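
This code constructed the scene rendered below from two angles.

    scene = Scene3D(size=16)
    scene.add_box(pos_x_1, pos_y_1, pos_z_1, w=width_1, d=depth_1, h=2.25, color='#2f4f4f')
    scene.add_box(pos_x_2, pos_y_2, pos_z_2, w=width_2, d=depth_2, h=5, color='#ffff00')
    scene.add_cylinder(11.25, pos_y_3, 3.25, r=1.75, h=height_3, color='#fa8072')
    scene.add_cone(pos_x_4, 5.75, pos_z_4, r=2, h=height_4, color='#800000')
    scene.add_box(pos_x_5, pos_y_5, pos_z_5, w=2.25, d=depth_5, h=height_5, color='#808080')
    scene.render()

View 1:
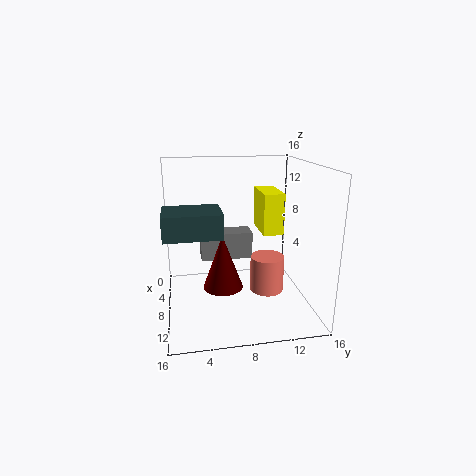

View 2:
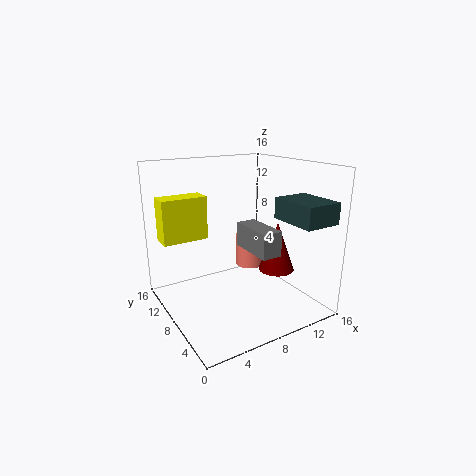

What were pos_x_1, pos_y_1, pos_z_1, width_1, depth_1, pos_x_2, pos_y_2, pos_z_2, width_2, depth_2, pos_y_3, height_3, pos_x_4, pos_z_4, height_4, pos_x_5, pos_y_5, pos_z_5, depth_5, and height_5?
pos_x_1 = 11
pos_y_1 = 0.25
pos_z_1 = 10.5
width_1 = 4
depth_1 = 5.25
pos_x_2 = 0.75
pos_y_2 = 11.5
pos_z_2 = 7.25
width_2 = 5.25
depth_2 = 2.5
pos_y_3 = 10.5
height_3 = 3.75
pos_x_4 = 11.75
pos_z_4 = 4.25
height_4 = 5.5
pos_x_5 = 8.5
pos_y_5 = 3.75
pos_z_5 = 6.75
depth_5 = 5.25
height_5 = 2.75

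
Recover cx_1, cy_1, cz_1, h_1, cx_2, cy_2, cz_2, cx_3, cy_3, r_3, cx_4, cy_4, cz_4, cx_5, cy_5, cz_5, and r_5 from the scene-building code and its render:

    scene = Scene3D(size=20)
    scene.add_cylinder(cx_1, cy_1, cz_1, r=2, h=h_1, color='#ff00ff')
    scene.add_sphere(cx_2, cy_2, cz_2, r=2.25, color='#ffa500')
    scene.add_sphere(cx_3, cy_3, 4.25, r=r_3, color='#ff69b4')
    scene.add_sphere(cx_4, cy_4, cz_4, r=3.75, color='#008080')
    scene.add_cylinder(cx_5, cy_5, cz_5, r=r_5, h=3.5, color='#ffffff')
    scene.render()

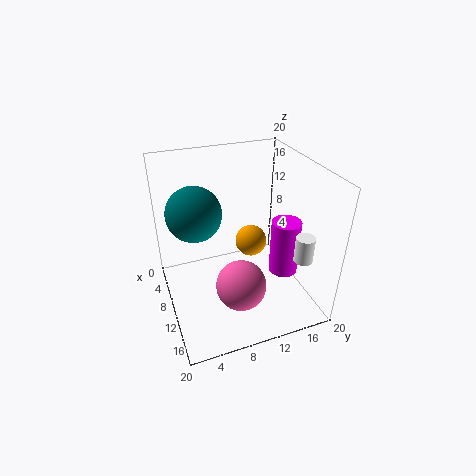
cx_1 = 13; cy_1 = 15.75; cz_1 = 5.25; h_1 = 7.75; cx_2 = 8.75; cy_2 = 12.5; cz_2 = 8.25; cx_3 = 13.25; cy_3 = 9.25; r_3 = 3.5; cx_4 = 8; cy_4 = 4.5; cz_4 = 13.75; cx_5 = 16.25; cy_5 = 16.75; cz_5 = 8.75; r_5 = 1.25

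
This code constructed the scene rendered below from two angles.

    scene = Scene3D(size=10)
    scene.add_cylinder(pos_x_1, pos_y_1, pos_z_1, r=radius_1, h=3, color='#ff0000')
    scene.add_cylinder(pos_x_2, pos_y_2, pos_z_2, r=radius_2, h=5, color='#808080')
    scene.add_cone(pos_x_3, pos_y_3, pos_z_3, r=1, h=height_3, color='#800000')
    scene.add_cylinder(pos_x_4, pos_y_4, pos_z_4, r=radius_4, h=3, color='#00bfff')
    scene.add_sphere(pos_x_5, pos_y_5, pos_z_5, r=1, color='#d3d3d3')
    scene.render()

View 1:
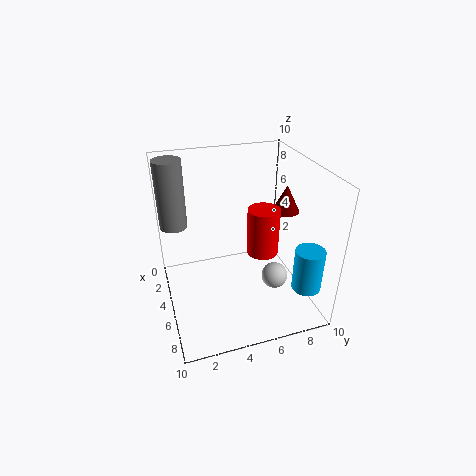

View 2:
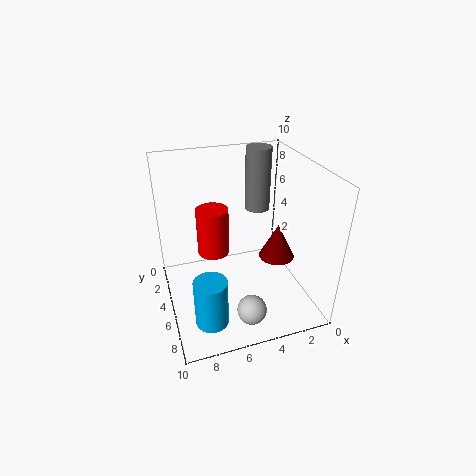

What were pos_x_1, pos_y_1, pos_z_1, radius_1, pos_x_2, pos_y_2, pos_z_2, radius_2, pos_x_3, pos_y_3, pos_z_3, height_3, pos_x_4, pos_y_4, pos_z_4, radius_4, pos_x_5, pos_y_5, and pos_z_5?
pos_x_1 = 7
pos_y_1 = 6
pos_z_1 = 5
radius_1 = 1
pos_x_2 = 2
pos_y_2 = 1
pos_z_2 = 5
radius_2 = 1
pos_x_3 = 4
pos_y_3 = 9
pos_z_3 = 6
height_3 = 2
pos_x_4 = 8
pos_y_4 = 9
pos_z_4 = 2
radius_4 = 1
pos_x_5 = 5
pos_y_5 = 8
pos_z_5 = 1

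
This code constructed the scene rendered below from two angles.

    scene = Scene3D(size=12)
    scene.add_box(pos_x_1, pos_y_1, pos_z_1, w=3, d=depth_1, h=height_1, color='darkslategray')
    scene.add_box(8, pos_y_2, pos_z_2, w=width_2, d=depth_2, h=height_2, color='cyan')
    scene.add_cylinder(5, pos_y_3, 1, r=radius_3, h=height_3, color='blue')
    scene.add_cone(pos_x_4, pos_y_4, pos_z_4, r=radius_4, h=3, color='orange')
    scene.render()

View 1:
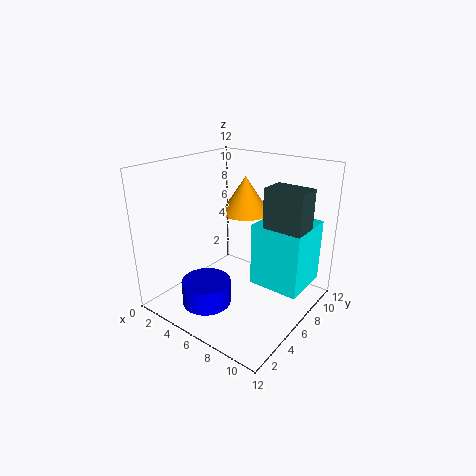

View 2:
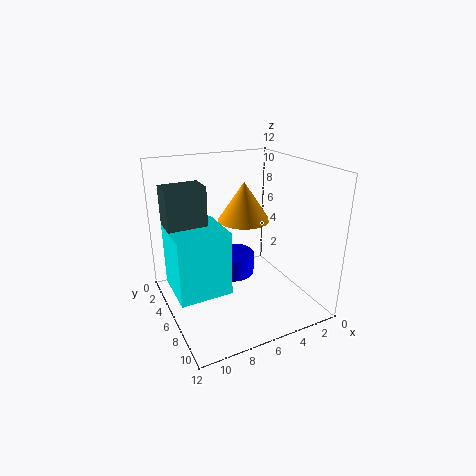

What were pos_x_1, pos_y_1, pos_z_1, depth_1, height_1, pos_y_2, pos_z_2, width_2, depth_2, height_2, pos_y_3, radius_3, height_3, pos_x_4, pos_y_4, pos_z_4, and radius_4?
pos_x_1 = 9, pos_y_1 = 5, pos_z_1 = 8, depth_1 = 2, height_1 = 3, pos_y_2 = 5, pos_z_2 = 3, width_2 = 4, depth_2 = 4, height_2 = 5, pos_y_3 = 3, radius_3 = 2, height_3 = 2, pos_x_4 = 6, pos_y_4 = 7, pos_z_4 = 8, radius_4 = 2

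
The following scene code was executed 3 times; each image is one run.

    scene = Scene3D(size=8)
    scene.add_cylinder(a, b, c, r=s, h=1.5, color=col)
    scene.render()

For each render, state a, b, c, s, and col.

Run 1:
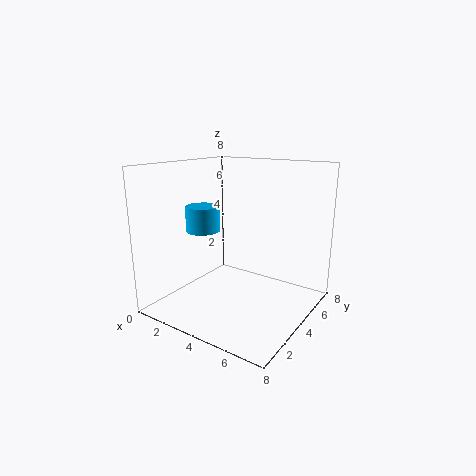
a = 1.5
b = 4
c = 4
s = 1
col = 'deepskyblue'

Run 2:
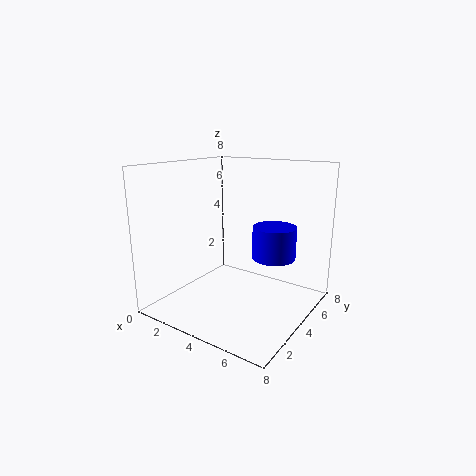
a = 7
b = 2.5
c = 4
s = 1
col = 'blue'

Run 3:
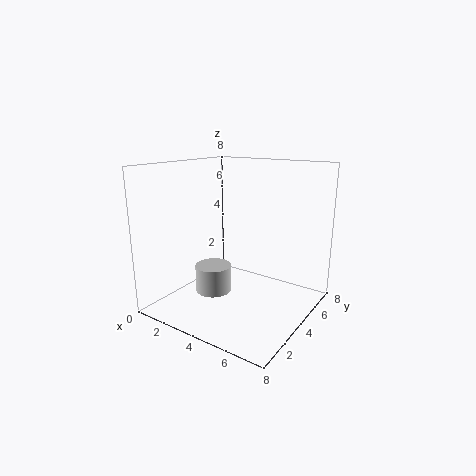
a = 3
b = 3
c = 1
s = 1
col = 'lightgray'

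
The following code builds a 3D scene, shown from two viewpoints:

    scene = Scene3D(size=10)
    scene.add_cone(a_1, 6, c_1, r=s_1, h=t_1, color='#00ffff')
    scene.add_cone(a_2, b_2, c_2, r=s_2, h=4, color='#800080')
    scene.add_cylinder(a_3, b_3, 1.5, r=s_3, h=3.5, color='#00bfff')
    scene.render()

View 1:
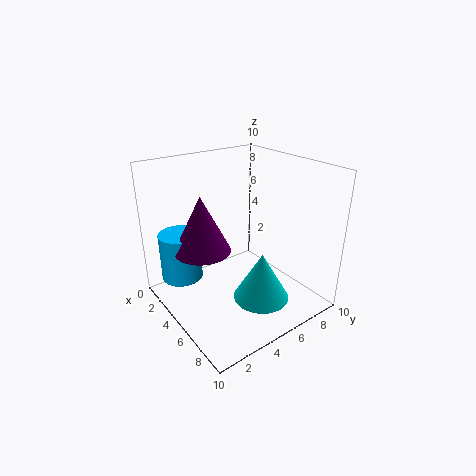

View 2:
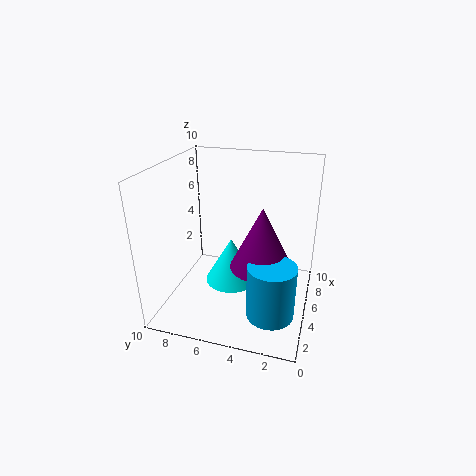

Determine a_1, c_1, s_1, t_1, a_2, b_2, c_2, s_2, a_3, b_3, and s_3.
a_1 = 6.5, c_1 = 0.5, s_1 = 2, t_1 = 3.5, a_2 = 3.5, b_2 = 3, c_2 = 4, s_2 = 2, a_3 = 2, b_3 = 2, s_3 = 1.5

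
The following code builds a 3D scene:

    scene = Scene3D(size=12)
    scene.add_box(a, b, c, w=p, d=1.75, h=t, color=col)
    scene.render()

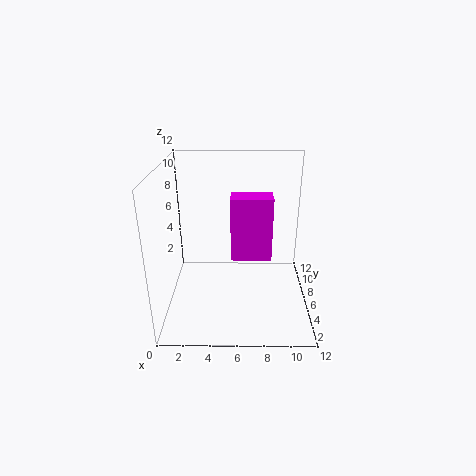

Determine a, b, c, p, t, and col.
a = 5.5; b = 2.75; c = 5.75; p = 3; t = 4.75; col = 'magenta'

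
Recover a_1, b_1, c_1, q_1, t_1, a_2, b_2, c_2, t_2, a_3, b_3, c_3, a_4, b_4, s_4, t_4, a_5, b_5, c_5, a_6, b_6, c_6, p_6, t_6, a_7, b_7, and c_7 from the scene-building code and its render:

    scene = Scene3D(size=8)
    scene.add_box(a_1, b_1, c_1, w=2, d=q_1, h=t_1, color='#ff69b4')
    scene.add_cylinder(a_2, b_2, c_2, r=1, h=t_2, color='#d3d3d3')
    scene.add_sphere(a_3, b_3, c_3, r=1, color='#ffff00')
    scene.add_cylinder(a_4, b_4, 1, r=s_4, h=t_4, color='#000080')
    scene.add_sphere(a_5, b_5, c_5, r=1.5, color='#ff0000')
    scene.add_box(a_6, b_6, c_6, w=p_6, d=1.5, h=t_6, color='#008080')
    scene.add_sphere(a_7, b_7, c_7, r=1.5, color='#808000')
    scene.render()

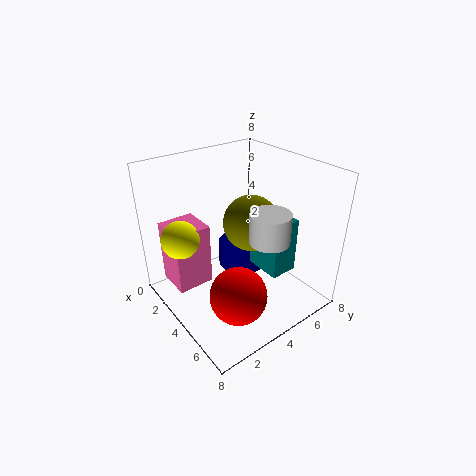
a_1 = 1.5
b_1 = 0.5
c_1 = 1.5
q_1 = 2
t_1 = 3.5
a_2 = 6.5
b_2 = 4
c_2 = 5
t_2 = 1.5
a_3 = 3
b_3 = 1
c_3 = 4.5
a_4 = 2.5
b_4 = 5.5
s_4 = 1.5
t_4 = 1.5
a_5 = 6
b_5 = 2.5
c_5 = 2
a_6 = 4.5
b_6 = 4.5
c_6 = 2.5
p_6 = 2
t_6 = 3
a_7 = 4.5
b_7 = 4.5
c_7 = 5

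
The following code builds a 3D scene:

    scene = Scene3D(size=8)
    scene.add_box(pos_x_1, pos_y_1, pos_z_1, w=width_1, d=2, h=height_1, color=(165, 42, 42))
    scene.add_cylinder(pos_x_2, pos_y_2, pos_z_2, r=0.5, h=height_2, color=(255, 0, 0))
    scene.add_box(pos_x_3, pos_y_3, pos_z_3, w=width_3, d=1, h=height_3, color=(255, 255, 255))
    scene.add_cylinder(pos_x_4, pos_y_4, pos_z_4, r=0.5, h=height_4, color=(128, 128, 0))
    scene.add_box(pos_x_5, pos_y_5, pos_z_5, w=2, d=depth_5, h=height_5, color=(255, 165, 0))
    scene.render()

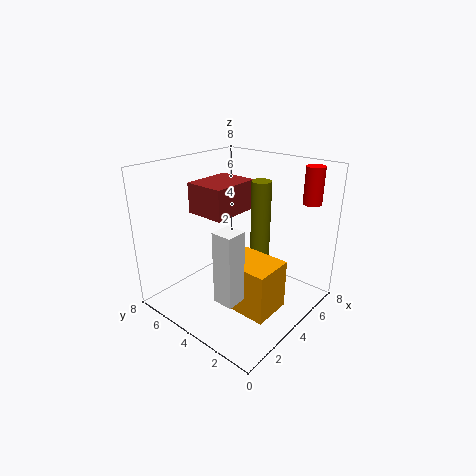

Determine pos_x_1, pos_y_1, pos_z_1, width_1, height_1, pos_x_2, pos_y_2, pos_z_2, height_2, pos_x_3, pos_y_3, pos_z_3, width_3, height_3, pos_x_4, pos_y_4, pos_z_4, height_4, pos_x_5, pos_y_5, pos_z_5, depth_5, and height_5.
pos_x_1 = 1.5, pos_y_1 = 3, pos_z_1 = 6, width_1 = 2.5, height_1 = 1.5, pos_x_2 = 6.5, pos_y_2 = 1, pos_z_2 = 6, height_2 = 2, pos_x_3 = 0.5, pos_y_3 = 1.5, pos_z_3 = 2.5, width_3 = 1, height_3 = 3.5, pos_x_4 = 4, pos_y_4 = 2.5, pos_z_4 = 3.5, height_4 = 4, pos_x_5 = 1.5, pos_y_5 = 0.5, pos_z_5 = 1.5, depth_5 = 2.5, height_5 = 2.5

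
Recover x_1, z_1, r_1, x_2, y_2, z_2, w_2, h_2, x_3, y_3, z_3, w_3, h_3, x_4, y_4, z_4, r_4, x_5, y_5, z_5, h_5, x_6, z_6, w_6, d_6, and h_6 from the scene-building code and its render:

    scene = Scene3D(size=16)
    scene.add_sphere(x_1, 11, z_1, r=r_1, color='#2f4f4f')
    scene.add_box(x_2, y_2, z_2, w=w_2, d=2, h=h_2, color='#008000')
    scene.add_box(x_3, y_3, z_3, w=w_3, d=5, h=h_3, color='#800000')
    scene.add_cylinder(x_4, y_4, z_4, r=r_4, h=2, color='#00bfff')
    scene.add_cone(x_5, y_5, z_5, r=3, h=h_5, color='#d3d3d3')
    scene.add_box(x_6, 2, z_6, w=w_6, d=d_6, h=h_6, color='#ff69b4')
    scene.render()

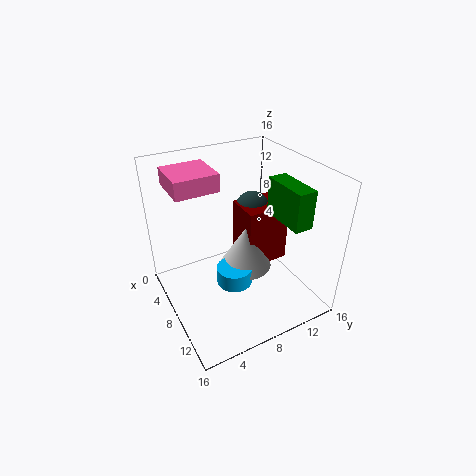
x_1 = 6
z_1 = 10
r_1 = 2
x_2 = 9
y_2 = 11
z_2 = 11
w_2 = 5
h_2 = 4
x_3 = 5
y_3 = 9
z_3 = 4
w_3 = 4
h_3 = 7
x_4 = 9
y_4 = 7
z_4 = 3
r_4 = 2
x_5 = 8
y_5 = 9
z_5 = 4
h_5 = 5
x_6 = 1
z_6 = 13
w_6 = 5
d_6 = 5
h_6 = 2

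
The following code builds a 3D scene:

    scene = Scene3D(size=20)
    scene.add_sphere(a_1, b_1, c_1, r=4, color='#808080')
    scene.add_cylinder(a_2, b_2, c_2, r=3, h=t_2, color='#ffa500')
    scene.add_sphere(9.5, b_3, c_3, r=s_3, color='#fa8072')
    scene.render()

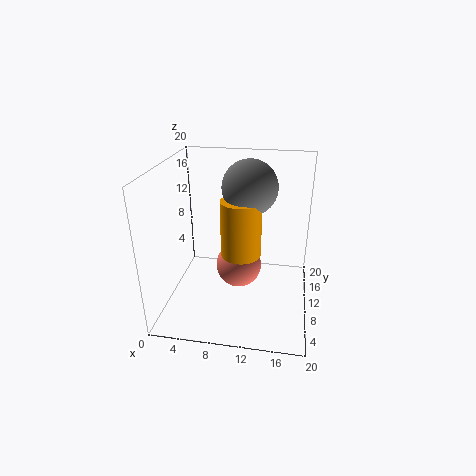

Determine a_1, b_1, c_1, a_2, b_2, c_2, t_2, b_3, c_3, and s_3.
a_1 = 11, b_1 = 14, c_1 = 16, a_2 = 10, b_2 = 12.5, c_2 = 6, t_2 = 8.5, b_3 = 13.5, c_3 = 3.5, s_3 = 3.5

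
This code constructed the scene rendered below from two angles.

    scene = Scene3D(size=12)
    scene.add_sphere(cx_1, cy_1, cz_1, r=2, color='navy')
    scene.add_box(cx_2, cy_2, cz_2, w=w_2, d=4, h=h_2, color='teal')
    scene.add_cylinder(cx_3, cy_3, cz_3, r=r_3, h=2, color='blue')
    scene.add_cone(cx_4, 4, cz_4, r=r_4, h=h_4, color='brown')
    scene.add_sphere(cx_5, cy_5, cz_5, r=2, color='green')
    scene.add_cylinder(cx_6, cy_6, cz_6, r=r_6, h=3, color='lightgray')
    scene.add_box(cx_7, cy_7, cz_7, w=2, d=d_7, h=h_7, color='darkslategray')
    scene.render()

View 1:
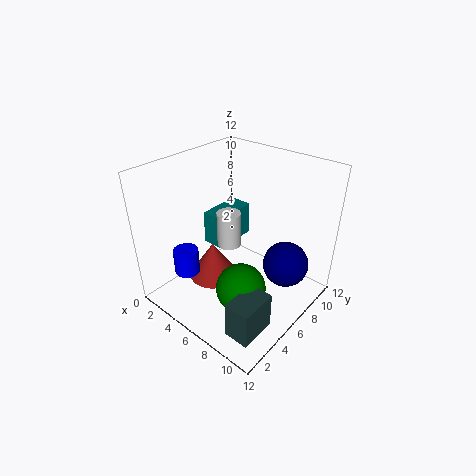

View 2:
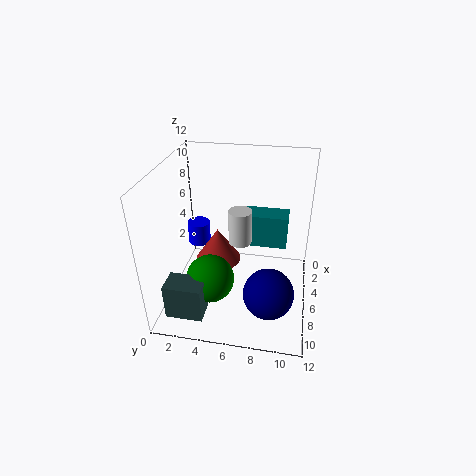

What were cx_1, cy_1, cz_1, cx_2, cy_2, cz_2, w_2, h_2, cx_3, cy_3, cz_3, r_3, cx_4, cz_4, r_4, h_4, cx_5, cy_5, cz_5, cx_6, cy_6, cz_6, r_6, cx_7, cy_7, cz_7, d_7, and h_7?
cx_1 = 9
cy_1 = 9
cz_1 = 3
cx_2 = 2
cy_2 = 6
cz_2 = 4
w_2 = 2
h_2 = 3
cx_3 = 4
cy_3 = 2
cz_3 = 4
r_3 = 1
cx_4 = 5
cz_4 = 3
r_4 = 2
h_4 = 3
cx_5 = 8
cy_5 = 4
cz_5 = 3
cx_6 = 5
cy_6 = 6
cz_6 = 5
r_6 = 1
cx_7 = 9
cy_7 = 1
cz_7 = 1
d_7 = 3
h_7 = 3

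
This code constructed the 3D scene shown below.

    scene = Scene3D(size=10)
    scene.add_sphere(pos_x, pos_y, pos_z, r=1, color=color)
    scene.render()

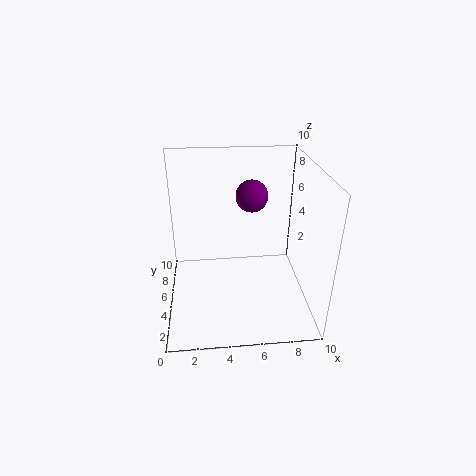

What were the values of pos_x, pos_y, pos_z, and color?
pos_x = 5.75
pos_y = 4
pos_z = 8.5
color = 'purple'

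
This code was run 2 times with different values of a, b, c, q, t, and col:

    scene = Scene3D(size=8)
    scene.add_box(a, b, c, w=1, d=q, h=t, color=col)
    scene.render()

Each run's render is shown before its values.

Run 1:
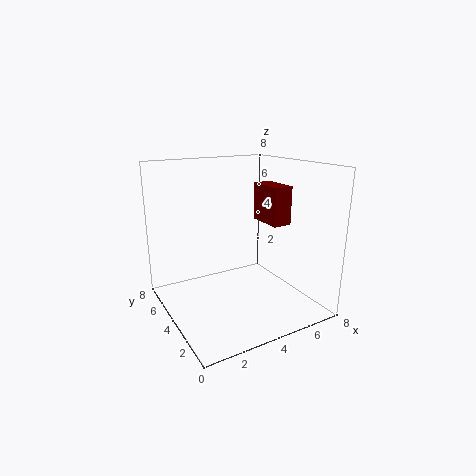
a = 5
b = 2
c = 5
q = 2
t = 2
col = 'maroon'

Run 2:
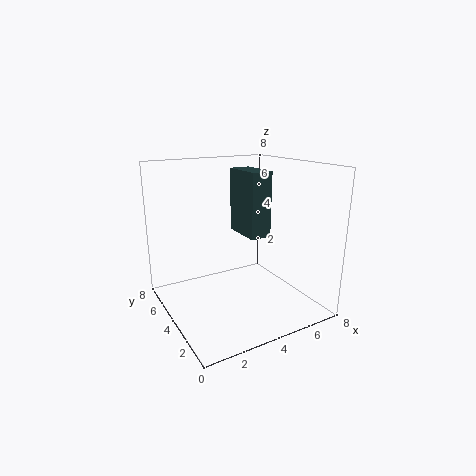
a = 3
b = 1
c = 5
q = 2
t = 3
col = 'darkslategray'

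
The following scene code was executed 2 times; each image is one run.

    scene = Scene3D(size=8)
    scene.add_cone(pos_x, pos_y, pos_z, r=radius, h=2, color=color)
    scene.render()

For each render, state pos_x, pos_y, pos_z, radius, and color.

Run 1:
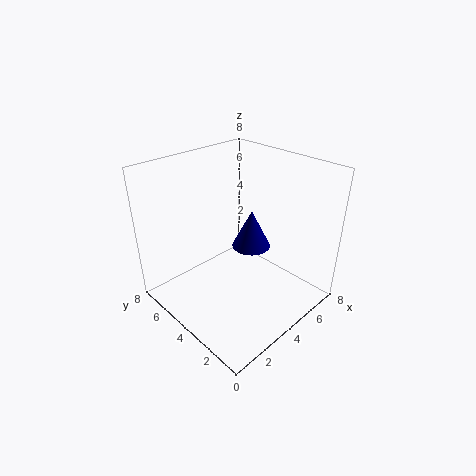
pos_x = 4; pos_y = 3; pos_z = 4; radius = 1; color = 'navy'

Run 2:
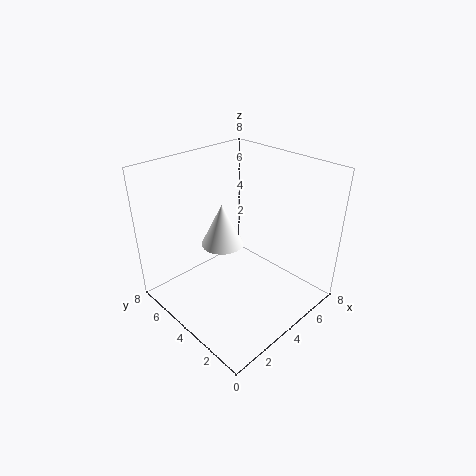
pos_x = 2; pos_y = 3; pos_z = 5; radius = 1; color = 'white'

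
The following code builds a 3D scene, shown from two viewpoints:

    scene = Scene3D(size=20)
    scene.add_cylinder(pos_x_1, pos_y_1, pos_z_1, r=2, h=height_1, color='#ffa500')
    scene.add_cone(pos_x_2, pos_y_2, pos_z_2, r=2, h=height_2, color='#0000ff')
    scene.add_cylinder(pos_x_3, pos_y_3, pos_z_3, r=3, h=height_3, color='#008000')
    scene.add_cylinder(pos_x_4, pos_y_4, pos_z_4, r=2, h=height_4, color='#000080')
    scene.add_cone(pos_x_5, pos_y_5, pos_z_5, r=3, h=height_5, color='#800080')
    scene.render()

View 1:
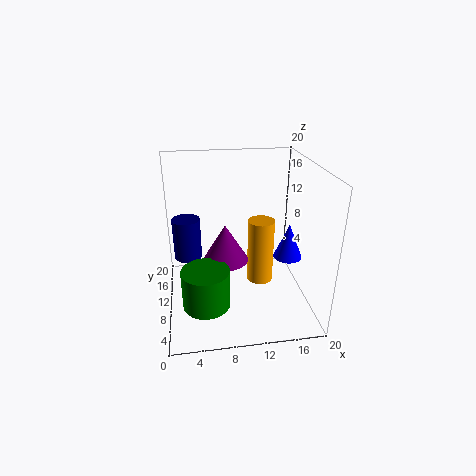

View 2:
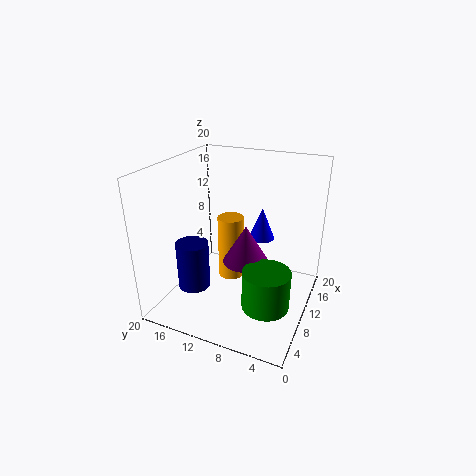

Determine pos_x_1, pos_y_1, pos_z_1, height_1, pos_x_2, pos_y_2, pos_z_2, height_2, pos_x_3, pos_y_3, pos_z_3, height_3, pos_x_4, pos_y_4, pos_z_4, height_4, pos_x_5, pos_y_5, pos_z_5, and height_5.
pos_x_1 = 14, pos_y_1 = 13, pos_z_1 = 1, height_1 = 10, pos_x_2 = 17, pos_y_2 = 9, pos_z_2 = 7, height_2 = 5, pos_x_3 = 5, pos_y_3 = 4, pos_z_3 = 4, height_3 = 5, pos_x_4 = 3, pos_y_4 = 13, pos_z_4 = 6, height_4 = 6, pos_x_5 = 8, pos_y_5 = 8, pos_z_5 = 8, height_5 = 5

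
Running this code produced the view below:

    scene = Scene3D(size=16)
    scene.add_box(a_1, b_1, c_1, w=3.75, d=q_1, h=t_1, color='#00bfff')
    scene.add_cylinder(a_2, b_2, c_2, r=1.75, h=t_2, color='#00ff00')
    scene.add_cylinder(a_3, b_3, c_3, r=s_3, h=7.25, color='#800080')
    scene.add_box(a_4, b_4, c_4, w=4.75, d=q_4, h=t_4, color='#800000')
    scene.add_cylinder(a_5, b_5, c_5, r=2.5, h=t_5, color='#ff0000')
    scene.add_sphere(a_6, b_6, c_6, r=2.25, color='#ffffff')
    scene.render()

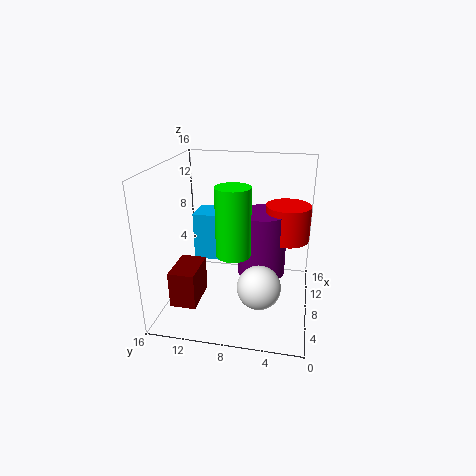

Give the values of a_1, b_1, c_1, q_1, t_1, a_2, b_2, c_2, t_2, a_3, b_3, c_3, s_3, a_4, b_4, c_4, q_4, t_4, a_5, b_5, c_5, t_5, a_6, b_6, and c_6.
a_1 = 10.25
b_1 = 10.75
c_1 = 3.75
q_1 = 3.25
t_1 = 5.75
a_2 = 4.5
b_2 = 7.75
c_2 = 7.75
t_2 = 7
a_3 = 9.25
b_3 = 5.5
c_3 = 3.5
s_3 = 2.75
a_4 = 4.5
b_4 = 12.25
c_4 = 0.25
q_4 = 3
t_4 = 4.25
a_5 = 10
b_5 = 2.75
c_5 = 7.5
t_5 = 4
a_6 = 4
b_6 = 5
c_6 = 4.5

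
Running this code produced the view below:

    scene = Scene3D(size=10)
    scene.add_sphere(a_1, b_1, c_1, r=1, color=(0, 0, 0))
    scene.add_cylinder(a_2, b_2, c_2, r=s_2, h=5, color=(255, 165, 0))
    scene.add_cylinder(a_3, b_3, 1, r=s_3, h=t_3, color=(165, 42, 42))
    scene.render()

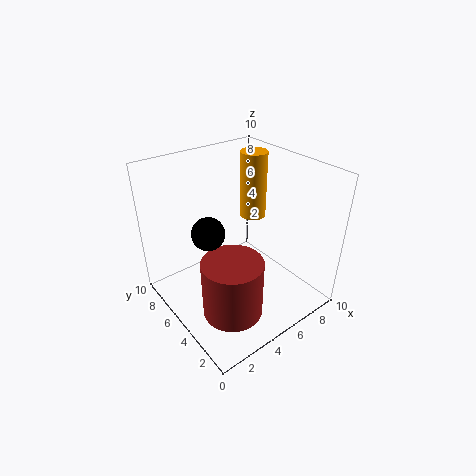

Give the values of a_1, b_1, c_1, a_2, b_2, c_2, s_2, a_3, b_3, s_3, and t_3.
a_1 = 2, b_1 = 4, c_1 = 7, a_2 = 8, b_2 = 7, c_2 = 5, s_2 = 1, a_3 = 3, b_3 = 3, s_3 = 2, t_3 = 4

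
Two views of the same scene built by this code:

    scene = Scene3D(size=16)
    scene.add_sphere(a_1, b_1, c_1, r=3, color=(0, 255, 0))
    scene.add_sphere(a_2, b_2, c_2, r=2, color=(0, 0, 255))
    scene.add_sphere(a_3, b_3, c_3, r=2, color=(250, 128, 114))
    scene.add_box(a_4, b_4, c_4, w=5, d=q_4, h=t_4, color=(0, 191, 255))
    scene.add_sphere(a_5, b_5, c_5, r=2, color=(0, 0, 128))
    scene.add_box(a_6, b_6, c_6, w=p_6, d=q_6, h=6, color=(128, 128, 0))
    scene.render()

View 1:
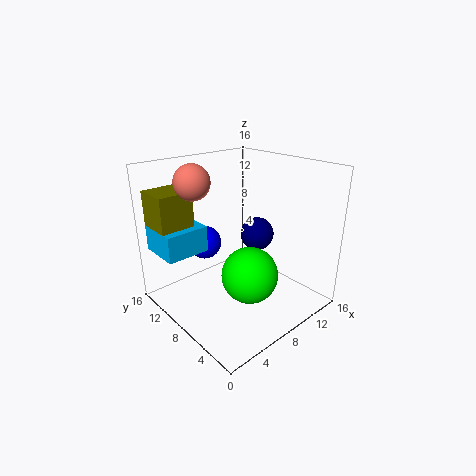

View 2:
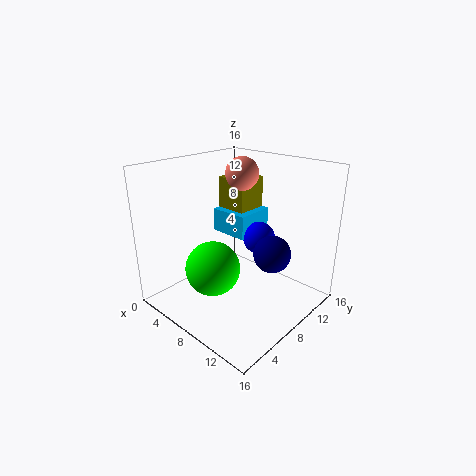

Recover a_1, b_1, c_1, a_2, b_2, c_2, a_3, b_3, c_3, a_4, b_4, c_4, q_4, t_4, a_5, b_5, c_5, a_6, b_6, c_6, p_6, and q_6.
a_1 = 7; b_1 = 5; c_1 = 5; a_2 = 7; b_2 = 13; c_2 = 6; a_3 = 5; b_3 = 12; c_3 = 14; a_4 = 1; b_4 = 11; c_4 = 6; q_4 = 5; t_4 = 3; a_5 = 12; b_5 = 9; c_5 = 7; a_6 = 1; b_6 = 12; c_6 = 7; p_6 = 4; q_6 = 4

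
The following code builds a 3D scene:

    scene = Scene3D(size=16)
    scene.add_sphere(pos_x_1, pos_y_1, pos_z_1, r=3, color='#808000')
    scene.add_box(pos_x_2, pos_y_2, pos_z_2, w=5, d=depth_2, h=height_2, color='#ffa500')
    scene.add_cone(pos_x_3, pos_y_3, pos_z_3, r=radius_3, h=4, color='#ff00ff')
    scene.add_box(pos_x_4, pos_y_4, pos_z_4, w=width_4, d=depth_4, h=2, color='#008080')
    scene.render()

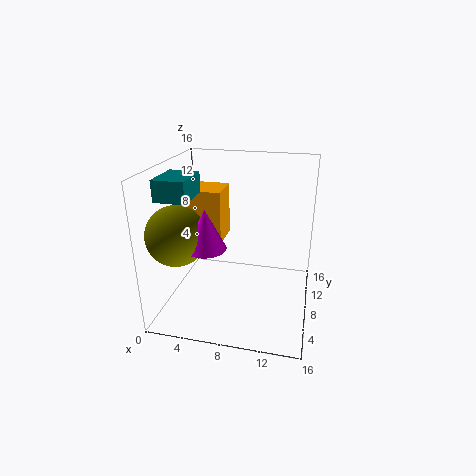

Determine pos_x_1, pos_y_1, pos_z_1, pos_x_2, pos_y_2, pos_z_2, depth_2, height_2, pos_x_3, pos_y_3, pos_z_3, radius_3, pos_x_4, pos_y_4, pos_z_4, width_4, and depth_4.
pos_x_1 = 3
pos_y_1 = 3
pos_z_1 = 10
pos_x_2 = 1
pos_y_2 = 8
pos_z_2 = 7
depth_2 = 4
height_2 = 6
pos_x_3 = 6
pos_y_3 = 3
pos_z_3 = 9
radius_3 = 2
pos_x_4 = 2
pos_y_4 = 1
pos_z_4 = 14
width_4 = 3
depth_4 = 4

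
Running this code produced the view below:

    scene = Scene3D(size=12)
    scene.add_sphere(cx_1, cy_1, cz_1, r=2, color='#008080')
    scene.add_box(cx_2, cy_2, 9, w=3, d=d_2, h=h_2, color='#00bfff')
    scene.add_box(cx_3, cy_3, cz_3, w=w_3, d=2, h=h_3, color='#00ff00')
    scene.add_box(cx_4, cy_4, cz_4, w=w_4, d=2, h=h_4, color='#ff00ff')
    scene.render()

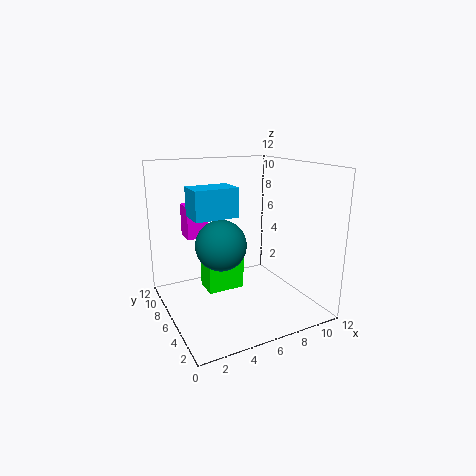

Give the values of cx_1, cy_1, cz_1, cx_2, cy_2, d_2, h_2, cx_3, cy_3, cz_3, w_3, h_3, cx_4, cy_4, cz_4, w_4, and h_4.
cx_1 = 4
cy_1 = 5
cz_1 = 6
cx_2 = 1
cy_2 = 2
d_2 = 2
h_2 = 2
cx_3 = 3
cy_3 = 5
cz_3 = 2
w_3 = 3
h_3 = 3
cx_4 = 3
cy_4 = 10
cz_4 = 5
w_4 = 2
h_4 = 3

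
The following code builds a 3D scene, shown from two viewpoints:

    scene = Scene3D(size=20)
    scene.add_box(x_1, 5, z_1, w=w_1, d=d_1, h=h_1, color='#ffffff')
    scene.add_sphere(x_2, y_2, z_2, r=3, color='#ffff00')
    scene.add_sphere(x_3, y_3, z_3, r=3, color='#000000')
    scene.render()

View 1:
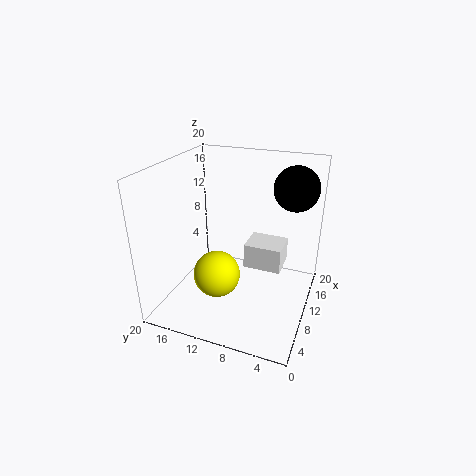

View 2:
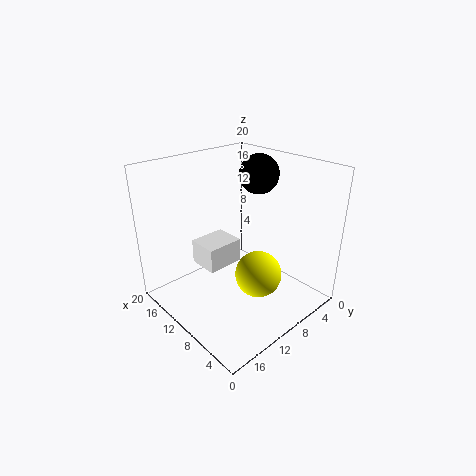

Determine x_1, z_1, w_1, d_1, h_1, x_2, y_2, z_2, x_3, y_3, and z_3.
x_1 = 15, z_1 = 2, w_1 = 5, d_1 = 6, h_1 = 4, x_2 = 5, y_2 = 11, z_2 = 7, x_3 = 13, y_3 = 3, z_3 = 17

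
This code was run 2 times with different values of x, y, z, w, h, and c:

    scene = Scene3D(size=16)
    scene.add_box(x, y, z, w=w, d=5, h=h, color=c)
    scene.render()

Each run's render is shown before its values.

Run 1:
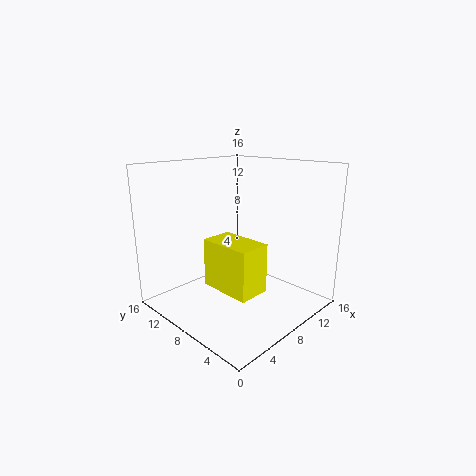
x = 1.5, y = 1, z = 5.5, w = 3, h = 4.5, c = 'yellow'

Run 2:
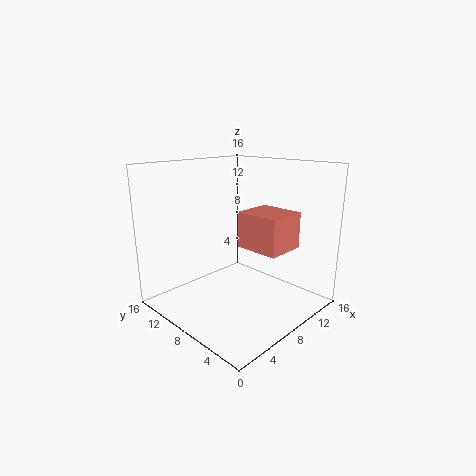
x = 8, y = 3, z = 7, w = 4.5, h = 4, c = 'salmon'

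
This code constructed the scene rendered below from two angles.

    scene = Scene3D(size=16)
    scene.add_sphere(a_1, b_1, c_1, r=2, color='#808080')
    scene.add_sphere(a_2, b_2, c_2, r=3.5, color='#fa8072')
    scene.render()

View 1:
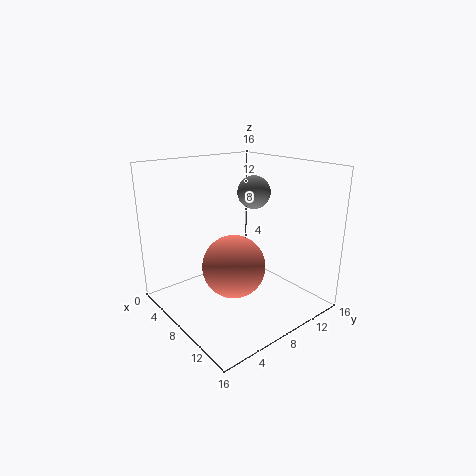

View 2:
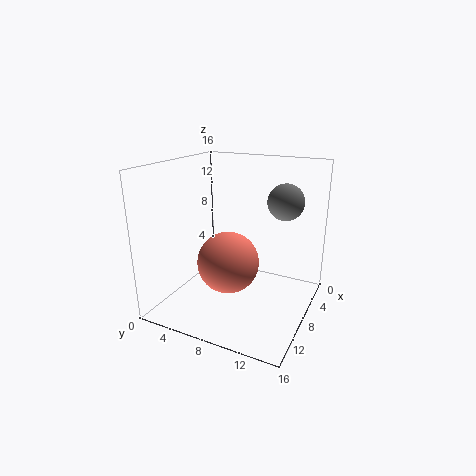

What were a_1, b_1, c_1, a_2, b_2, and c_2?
a_1 = 5.5
b_1 = 12.5
c_1 = 12
a_2 = 8.5
b_2 = 7
c_2 = 5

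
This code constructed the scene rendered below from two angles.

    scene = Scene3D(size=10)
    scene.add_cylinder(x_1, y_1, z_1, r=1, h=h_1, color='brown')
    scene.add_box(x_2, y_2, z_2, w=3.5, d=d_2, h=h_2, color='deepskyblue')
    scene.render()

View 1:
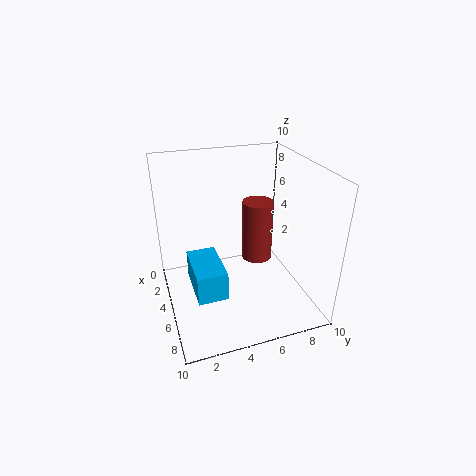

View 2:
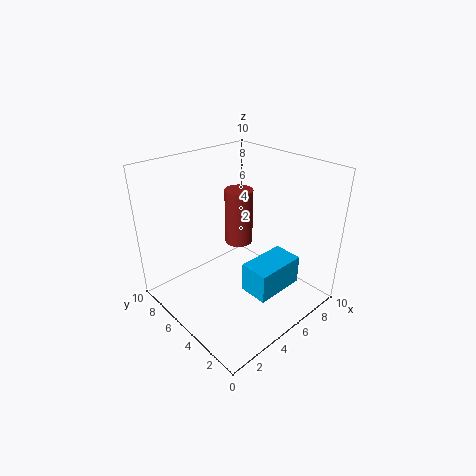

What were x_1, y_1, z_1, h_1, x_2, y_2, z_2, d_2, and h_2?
x_1 = 6, y_1 = 6, z_1 = 4, h_1 = 4, x_2 = 4, y_2 = 1.5, z_2 = 2, d_2 = 2, h_2 = 2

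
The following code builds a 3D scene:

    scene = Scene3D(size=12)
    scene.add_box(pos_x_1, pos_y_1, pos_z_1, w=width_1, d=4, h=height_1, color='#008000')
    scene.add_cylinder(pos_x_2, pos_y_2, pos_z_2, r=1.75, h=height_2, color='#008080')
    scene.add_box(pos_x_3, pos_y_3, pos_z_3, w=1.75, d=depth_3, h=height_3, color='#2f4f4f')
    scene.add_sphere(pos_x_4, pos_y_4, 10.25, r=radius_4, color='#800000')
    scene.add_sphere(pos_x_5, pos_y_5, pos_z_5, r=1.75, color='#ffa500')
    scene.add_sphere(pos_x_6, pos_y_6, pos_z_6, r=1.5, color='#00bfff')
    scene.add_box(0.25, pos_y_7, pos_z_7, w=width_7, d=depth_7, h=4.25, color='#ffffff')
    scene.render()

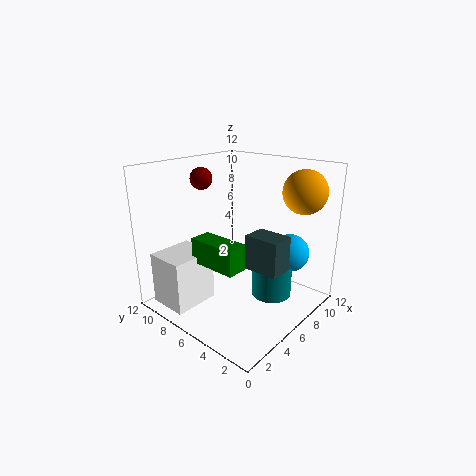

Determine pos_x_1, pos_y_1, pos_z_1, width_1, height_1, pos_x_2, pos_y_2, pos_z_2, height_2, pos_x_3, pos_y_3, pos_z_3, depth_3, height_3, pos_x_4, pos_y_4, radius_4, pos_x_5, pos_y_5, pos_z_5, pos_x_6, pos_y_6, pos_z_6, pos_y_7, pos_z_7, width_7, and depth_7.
pos_x_1 = 2.25; pos_y_1 = 3.5; pos_z_1 = 4.75; width_1 = 1.75; height_1 = 2; pos_x_2 = 8.25; pos_y_2 = 4; pos_z_2 = 0.5; height_2 = 3; pos_x_3 = 3; pos_y_3 = 0.25; pos_z_3 = 5.5; depth_3 = 2.5; height_3 = 2.5; pos_x_4 = 6.5; pos_y_4 = 10.75; radius_4 = 1; pos_x_5 = 9; pos_y_5 = 1.75; pos_z_5 = 10; pos_x_6 = 7.75; pos_y_6 = 2; pos_z_6 = 5.25; pos_y_7 = 7; pos_z_7 = 1; width_7 = 3.75; depth_7 = 3.25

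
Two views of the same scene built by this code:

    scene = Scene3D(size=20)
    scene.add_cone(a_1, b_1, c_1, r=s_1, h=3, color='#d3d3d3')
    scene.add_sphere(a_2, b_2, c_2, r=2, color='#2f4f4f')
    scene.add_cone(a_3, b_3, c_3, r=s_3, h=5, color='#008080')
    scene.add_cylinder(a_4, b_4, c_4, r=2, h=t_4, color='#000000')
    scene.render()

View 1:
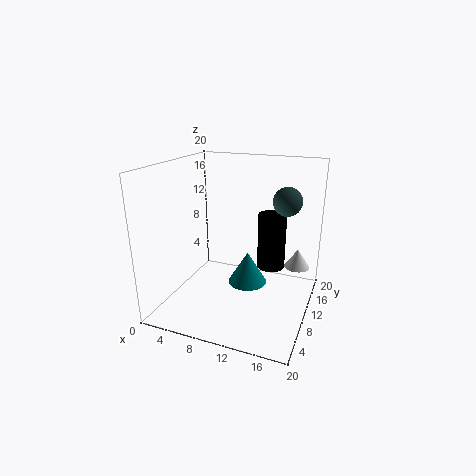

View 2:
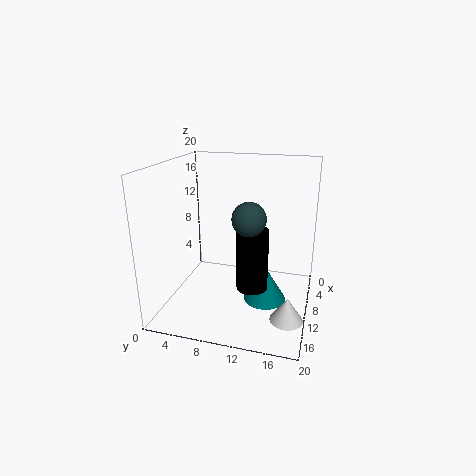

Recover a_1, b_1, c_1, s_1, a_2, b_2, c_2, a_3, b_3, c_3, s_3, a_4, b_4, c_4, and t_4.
a_1 = 17; b_1 = 18; c_1 = 3; s_1 = 2; a_2 = 16; b_2 = 13; c_2 = 15; a_3 = 10; b_3 = 14; c_3 = 1; s_3 = 3; a_4 = 14; b_4 = 13; c_4 = 5; t_4 = 8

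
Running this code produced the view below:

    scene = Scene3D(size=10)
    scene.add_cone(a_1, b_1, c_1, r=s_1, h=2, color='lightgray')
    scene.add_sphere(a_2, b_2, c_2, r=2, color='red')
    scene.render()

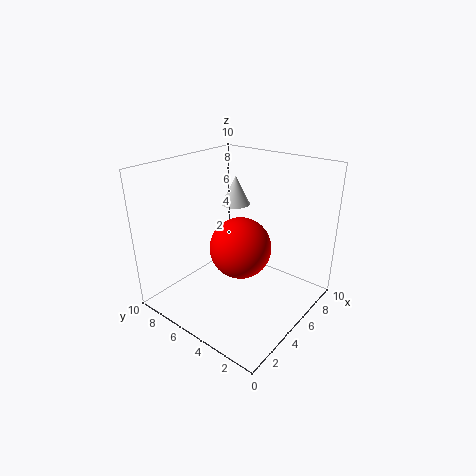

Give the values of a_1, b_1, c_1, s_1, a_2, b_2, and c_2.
a_1 = 6; b_1 = 6; c_1 = 7; s_1 = 1; a_2 = 4; b_2 = 4; c_2 = 5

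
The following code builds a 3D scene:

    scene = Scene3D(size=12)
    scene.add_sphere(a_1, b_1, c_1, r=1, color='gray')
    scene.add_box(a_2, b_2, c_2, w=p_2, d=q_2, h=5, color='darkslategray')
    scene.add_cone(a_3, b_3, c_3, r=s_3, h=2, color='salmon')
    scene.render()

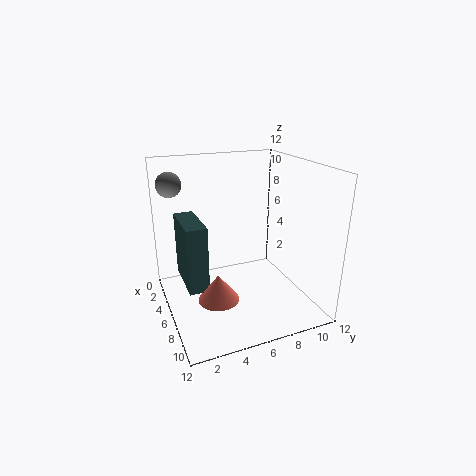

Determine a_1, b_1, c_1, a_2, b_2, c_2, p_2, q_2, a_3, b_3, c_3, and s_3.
a_1 = 4; b_1 = 1; c_1 = 10.5; a_2 = 5; b_2 = 1; c_2 = 3.5; p_2 = 4; q_2 = 1.5; a_3 = 9.5; b_3 = 3; c_3 = 3; s_3 = 1.5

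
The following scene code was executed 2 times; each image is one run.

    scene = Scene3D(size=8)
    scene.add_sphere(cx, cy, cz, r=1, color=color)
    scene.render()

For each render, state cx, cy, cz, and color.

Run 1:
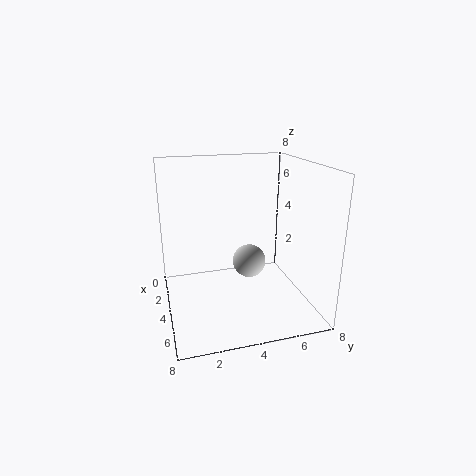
cx = 3; cy = 5; cz = 2; color = 'lightgray'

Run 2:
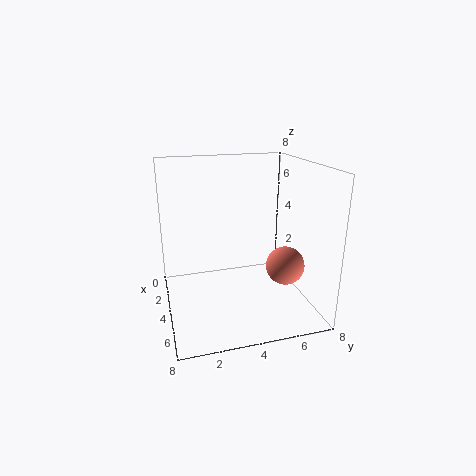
cx = 6; cy = 6; cz = 3; color = 'salmon'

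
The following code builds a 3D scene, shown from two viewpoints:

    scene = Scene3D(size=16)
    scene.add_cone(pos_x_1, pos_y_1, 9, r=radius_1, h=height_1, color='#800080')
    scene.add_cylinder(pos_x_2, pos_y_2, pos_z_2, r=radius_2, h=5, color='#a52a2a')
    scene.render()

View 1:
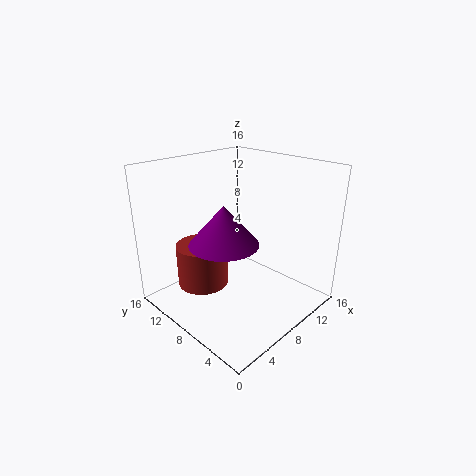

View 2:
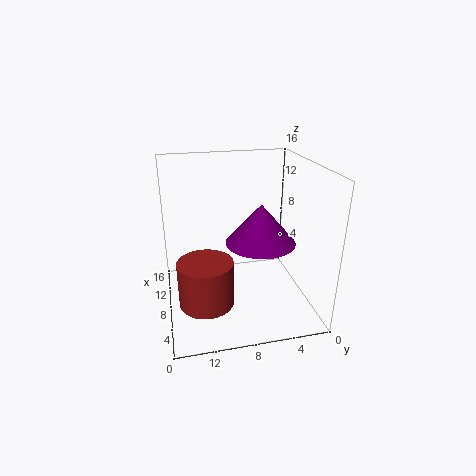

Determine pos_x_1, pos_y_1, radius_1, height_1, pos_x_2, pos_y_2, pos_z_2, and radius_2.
pos_x_1 = 4.5; pos_y_1 = 6.5; radius_1 = 3.5; height_1 = 4; pos_x_2 = 6; pos_y_2 = 12; pos_z_2 = 1.5; radius_2 = 3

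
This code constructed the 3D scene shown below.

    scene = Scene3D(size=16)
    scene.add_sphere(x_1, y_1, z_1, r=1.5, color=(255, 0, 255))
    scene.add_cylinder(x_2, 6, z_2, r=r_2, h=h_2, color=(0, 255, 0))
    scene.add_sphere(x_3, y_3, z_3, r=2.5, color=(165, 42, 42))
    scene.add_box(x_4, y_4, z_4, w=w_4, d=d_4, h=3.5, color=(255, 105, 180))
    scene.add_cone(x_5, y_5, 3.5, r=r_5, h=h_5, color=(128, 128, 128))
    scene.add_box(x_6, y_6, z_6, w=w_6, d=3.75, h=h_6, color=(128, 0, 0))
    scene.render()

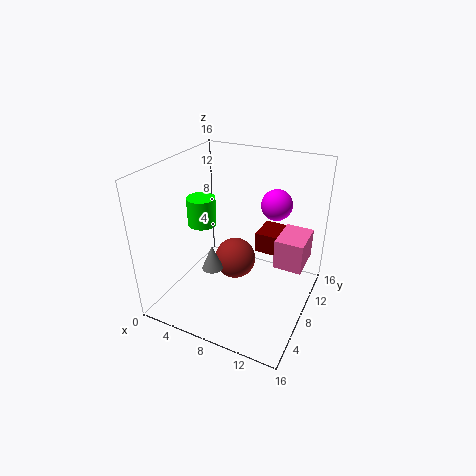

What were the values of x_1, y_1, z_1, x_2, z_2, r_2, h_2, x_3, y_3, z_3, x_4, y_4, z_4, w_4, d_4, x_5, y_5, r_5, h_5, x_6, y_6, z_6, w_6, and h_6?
x_1 = 12.5
y_1 = 7.25
z_1 = 13.25
x_2 = 4.75
z_2 = 10
r_2 = 1.5
h_2 = 3
x_3 = 6.5
y_3 = 10.25
z_3 = 3.5
x_4 = 11.75
y_4 = 9.5
z_4 = 4.25
w_4 = 3.25
d_4 = 4.5
x_5 = 5
y_5 = 7.25
r_5 = 1.25
h_5 = 3
x_6 = 8.5
y_6 = 11.75
z_6 = 4.25
w_6 = 3.75
h_6 = 2.5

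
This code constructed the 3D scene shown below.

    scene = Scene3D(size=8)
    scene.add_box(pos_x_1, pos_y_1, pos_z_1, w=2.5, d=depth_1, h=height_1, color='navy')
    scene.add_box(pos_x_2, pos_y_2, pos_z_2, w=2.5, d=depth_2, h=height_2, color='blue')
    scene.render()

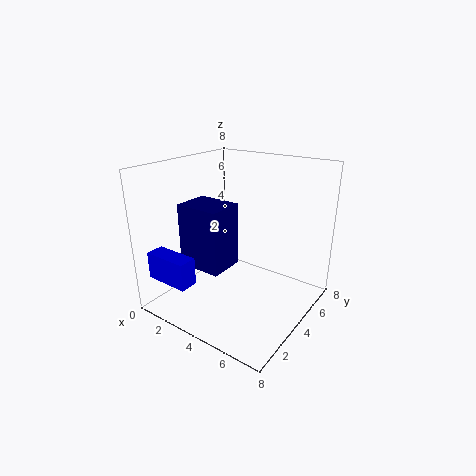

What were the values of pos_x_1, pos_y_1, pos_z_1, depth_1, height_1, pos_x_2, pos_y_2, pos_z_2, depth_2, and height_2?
pos_x_1 = 1.5; pos_y_1 = 2; pos_z_1 = 2.5; depth_1 = 2; height_1 = 3.5; pos_x_2 = 0.5; pos_y_2 = 0.5; pos_z_2 = 2; depth_2 = 1; height_2 = 1.5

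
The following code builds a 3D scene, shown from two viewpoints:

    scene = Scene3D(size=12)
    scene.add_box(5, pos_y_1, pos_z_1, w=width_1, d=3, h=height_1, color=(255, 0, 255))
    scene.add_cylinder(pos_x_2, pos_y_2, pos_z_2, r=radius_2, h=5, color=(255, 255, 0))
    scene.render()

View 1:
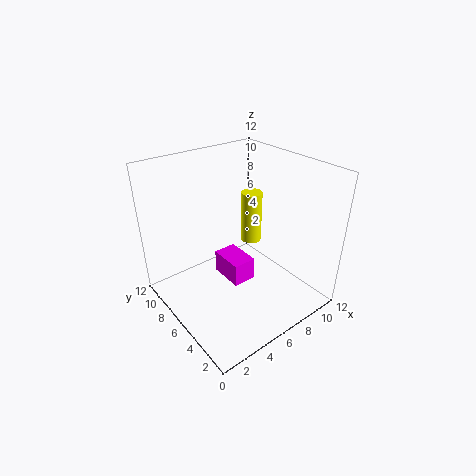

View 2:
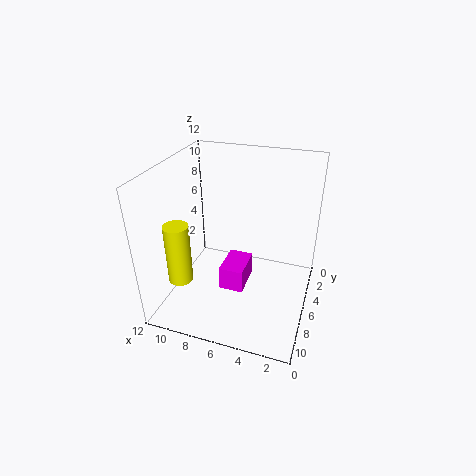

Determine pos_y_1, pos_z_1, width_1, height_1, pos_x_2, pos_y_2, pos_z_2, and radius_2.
pos_y_1 = 5
pos_z_1 = 2
width_1 = 2
height_1 = 2
pos_x_2 = 10
pos_y_2 = 9
pos_z_2 = 3
radius_2 = 1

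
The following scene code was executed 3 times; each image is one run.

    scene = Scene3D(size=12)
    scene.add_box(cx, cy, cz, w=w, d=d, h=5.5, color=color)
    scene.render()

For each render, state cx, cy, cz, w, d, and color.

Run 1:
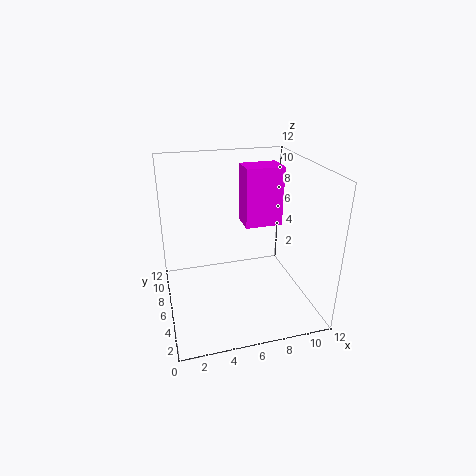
cx = 7.5, cy = 8.5, cz = 5.5, w = 3.5, d = 2.5, color = 'magenta'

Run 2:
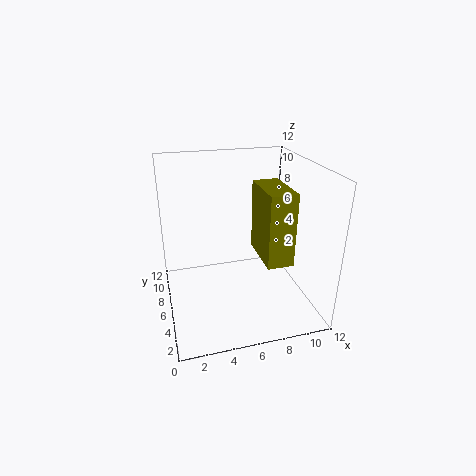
cx = 7, cy = 1.5, cz = 5.5, w = 2, d = 4, color = 'olive'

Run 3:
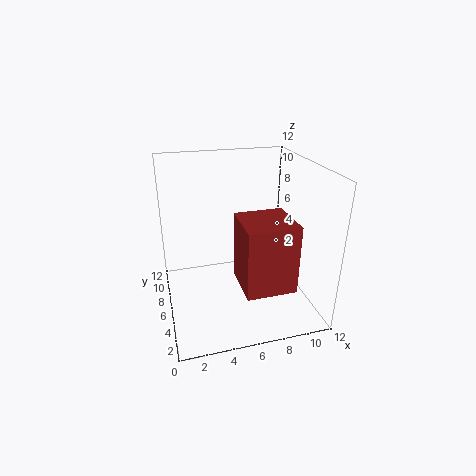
cx = 5.5, cy = 1.5, cz = 3, w = 4, d = 4, color = 'brown'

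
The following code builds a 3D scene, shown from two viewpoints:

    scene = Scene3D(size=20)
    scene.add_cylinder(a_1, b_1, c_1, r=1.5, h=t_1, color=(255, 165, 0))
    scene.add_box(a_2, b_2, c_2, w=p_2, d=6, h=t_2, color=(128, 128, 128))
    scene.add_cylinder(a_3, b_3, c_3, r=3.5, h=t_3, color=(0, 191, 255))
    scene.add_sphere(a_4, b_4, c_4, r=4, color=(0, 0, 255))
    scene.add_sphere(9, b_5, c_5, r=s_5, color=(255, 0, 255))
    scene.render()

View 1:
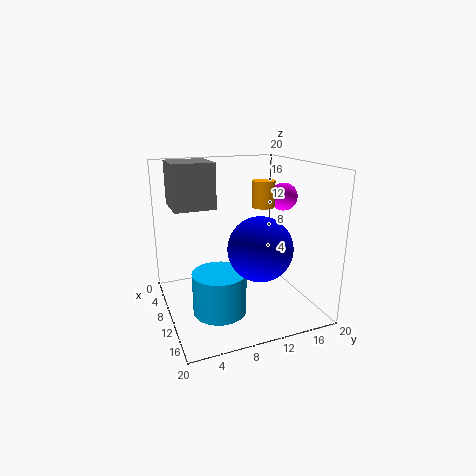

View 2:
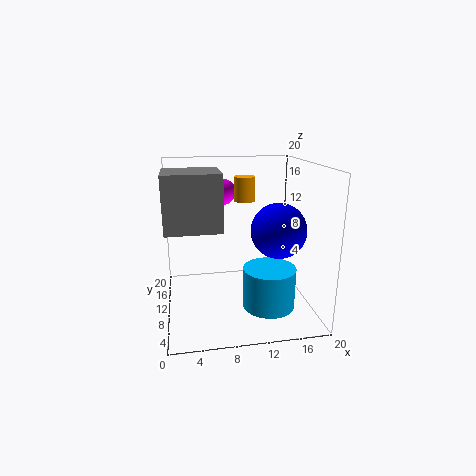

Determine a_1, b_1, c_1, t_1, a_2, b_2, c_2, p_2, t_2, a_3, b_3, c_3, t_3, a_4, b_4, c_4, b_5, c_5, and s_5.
a_1 = 11.5; b_1 = 13; c_1 = 14.5; t_1 = 3.5; a_2 = 0.5; b_2 = 2; c_2 = 13.5; p_2 = 6.5; t_2 = 6.5; a_3 = 13.5; b_3 = 6; c_3 = 1.5; t_3 = 5.5; a_4 = 16; b_4 = 10.5; c_4 = 10.5; b_5 = 17.5; c_5 = 15; s_5 = 2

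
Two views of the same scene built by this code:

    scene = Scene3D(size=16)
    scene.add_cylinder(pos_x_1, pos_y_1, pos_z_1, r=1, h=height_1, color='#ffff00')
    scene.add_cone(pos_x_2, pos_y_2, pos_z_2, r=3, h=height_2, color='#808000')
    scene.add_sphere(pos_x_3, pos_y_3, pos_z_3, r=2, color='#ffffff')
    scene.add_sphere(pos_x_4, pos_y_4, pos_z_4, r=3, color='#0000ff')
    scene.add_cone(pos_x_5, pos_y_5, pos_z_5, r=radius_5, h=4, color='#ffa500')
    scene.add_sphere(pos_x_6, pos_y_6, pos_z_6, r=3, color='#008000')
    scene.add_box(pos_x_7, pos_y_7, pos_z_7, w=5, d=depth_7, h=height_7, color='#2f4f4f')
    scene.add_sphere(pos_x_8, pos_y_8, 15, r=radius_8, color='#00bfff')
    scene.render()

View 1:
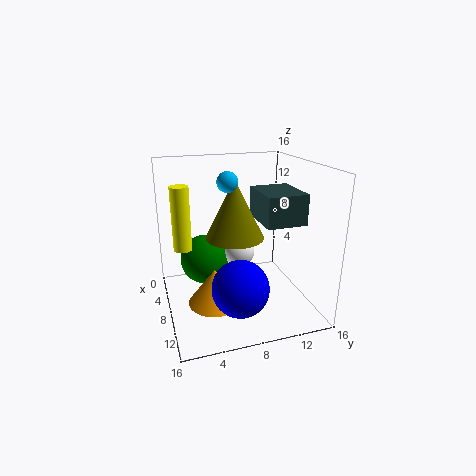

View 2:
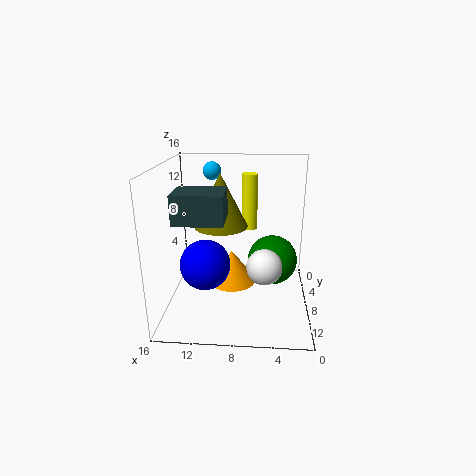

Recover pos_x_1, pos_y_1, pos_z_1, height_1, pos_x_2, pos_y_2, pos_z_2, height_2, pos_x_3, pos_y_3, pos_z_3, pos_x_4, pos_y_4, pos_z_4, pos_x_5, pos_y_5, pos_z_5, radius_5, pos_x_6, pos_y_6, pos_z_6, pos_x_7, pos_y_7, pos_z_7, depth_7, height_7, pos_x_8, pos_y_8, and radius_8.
pos_x_1 = 7, pos_y_1 = 2, pos_z_1 = 7, height_1 = 7, pos_x_2 = 10, pos_y_2 = 7, pos_z_2 = 9, height_2 = 6, pos_x_3 = 5, pos_y_3 = 9, pos_z_3 = 5, pos_x_4 = 12, pos_y_4 = 7, pos_z_4 = 4, pos_x_5 = 9, pos_y_5 = 5, pos_z_5 = 1, radius_5 = 3, pos_x_6 = 4, pos_y_6 = 5, pos_z_6 = 4, pos_x_7 = 9, pos_y_7 = 9, pos_z_7 = 11, depth_7 = 4, height_7 = 3, pos_x_8 = 11, pos_y_8 = 6, radius_8 = 1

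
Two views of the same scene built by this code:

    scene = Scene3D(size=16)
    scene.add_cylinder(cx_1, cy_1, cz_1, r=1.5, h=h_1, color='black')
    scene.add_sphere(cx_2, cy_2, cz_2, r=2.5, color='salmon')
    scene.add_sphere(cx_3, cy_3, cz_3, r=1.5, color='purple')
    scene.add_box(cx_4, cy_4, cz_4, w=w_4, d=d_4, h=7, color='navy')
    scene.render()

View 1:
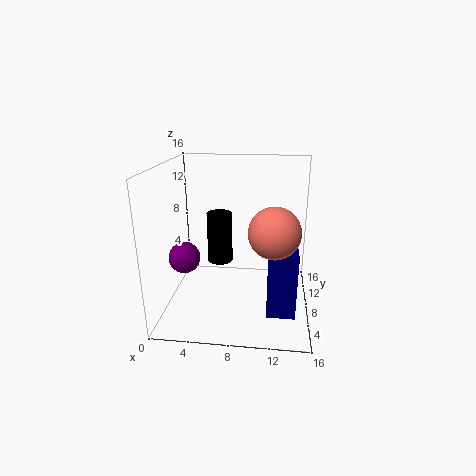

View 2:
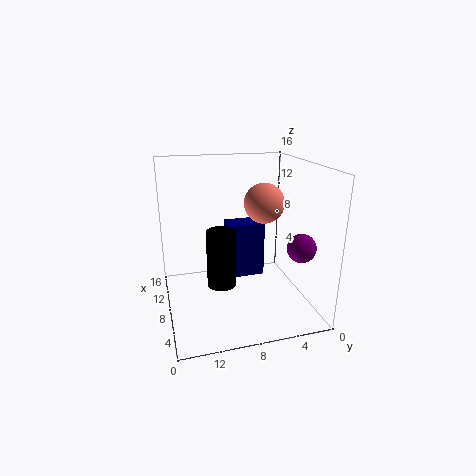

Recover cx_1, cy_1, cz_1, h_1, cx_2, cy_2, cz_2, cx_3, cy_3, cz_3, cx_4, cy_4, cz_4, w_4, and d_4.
cx_1 = 5.5
cy_1 = 10.5
cz_1 = 4
h_1 = 6
cx_2 = 12
cy_2 = 3.5
cz_2 = 10.5
cx_3 = 3.5
cy_3 = 2.5
cz_3 = 8
cx_4 = 11.5
cy_4 = 3.5
cz_4 = 1
w_4 = 3
d_4 = 4.5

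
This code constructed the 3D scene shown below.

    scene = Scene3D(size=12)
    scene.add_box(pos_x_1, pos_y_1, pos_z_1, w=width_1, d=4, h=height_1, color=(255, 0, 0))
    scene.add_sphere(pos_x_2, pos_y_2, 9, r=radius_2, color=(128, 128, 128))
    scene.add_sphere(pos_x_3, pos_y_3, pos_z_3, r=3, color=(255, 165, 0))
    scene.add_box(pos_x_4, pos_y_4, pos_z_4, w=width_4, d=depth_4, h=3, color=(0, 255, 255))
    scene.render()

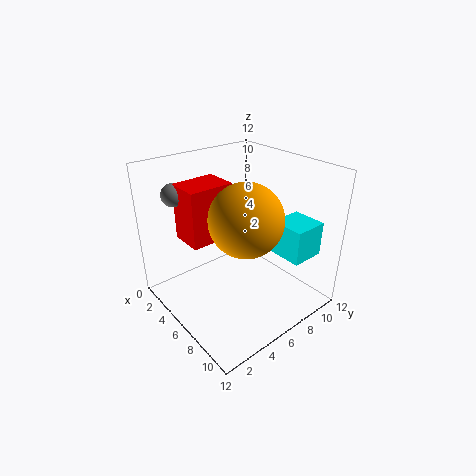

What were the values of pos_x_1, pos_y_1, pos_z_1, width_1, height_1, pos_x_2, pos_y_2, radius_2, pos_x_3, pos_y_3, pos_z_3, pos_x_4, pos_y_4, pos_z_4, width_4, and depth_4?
pos_x_1 = 1, pos_y_1 = 3, pos_z_1 = 5, width_1 = 3, height_1 = 5, pos_x_2 = 1, pos_y_2 = 3, radius_2 = 1, pos_x_3 = 7, pos_y_3 = 6, pos_z_3 = 8, pos_x_4 = 7, pos_y_4 = 9, pos_z_4 = 4, width_4 = 3, depth_4 = 3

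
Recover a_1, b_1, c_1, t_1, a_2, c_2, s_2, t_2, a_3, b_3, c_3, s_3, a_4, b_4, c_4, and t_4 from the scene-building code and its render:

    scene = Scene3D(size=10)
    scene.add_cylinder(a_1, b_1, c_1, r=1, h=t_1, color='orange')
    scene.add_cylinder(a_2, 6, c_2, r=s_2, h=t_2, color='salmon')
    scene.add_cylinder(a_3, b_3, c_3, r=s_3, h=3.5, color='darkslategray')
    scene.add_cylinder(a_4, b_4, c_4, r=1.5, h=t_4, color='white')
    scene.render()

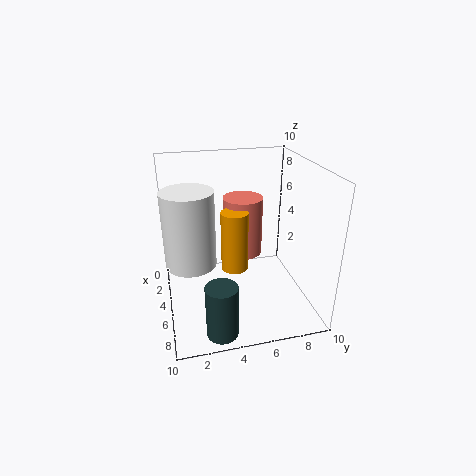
a_1 = 4, b_1 = 5, c_1 = 2, t_1 = 4.5, a_2 = 2.5, c_2 = 2.5, s_2 = 1.5, t_2 = 4.5, a_3 = 9, b_3 = 3, c_3 = 0.5, s_3 = 1, a_4 = 7.5, b_4 = 1.5, c_4 = 5, t_4 = 4.5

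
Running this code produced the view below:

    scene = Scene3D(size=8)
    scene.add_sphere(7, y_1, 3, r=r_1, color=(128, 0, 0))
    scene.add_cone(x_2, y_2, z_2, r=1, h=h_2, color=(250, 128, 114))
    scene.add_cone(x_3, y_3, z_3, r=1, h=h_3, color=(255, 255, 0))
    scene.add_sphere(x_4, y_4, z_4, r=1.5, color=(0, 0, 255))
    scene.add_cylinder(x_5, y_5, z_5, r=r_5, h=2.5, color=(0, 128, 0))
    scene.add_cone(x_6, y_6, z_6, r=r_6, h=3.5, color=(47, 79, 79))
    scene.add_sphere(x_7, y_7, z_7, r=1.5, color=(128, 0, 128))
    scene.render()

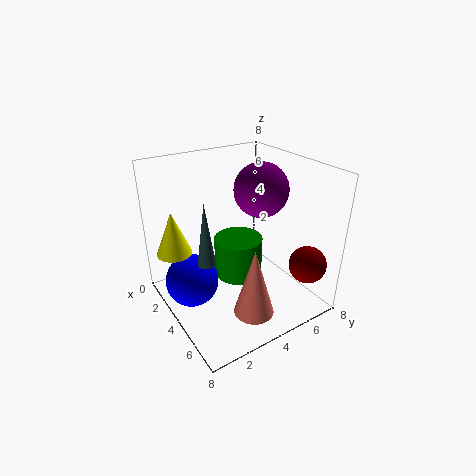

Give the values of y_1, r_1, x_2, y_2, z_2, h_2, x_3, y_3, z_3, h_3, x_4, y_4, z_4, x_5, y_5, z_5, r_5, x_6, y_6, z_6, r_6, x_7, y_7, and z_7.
y_1 = 6.5, r_1 = 1, x_2 = 7, y_2 = 3, z_2 = 1.5, h_2 = 3.5, x_3 = 2, y_3 = 1, z_3 = 3, h_3 = 2.5, x_4 = 3, y_4 = 1.5, z_4 = 1.5, x_5 = 2.5, y_5 = 5, z_5 = 0.5, r_5 = 1.5, x_6 = 4, y_6 = 2, z_6 = 3, r_6 = 0.5, x_7 = 4, y_7 = 5.5, z_7 = 6.5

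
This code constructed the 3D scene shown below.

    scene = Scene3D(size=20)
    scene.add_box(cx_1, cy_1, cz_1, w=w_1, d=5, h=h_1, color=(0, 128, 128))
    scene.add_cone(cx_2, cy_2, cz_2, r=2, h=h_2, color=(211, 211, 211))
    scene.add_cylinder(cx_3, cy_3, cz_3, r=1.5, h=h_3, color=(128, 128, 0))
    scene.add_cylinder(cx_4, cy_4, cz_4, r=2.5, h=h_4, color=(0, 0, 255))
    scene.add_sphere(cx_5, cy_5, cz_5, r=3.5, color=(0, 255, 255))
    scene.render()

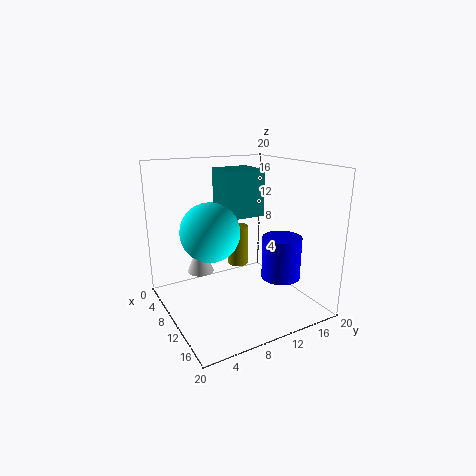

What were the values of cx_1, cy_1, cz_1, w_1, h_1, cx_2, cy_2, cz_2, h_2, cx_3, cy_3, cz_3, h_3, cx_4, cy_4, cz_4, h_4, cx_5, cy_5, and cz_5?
cx_1 = 7.5, cy_1 = 7.5, cz_1 = 13.5, w_1 = 5, h_1 = 6, cx_2 = 4.5, cy_2 = 6.5, cz_2 = 3.5, h_2 = 5, cx_3 = 6.5, cy_3 = 12, cz_3 = 4.5, h_3 = 6, cx_4 = 16, cy_4 = 13, cz_4 = 6, h_4 = 5.5, cx_5 = 14, cy_5 = 4, cz_5 = 13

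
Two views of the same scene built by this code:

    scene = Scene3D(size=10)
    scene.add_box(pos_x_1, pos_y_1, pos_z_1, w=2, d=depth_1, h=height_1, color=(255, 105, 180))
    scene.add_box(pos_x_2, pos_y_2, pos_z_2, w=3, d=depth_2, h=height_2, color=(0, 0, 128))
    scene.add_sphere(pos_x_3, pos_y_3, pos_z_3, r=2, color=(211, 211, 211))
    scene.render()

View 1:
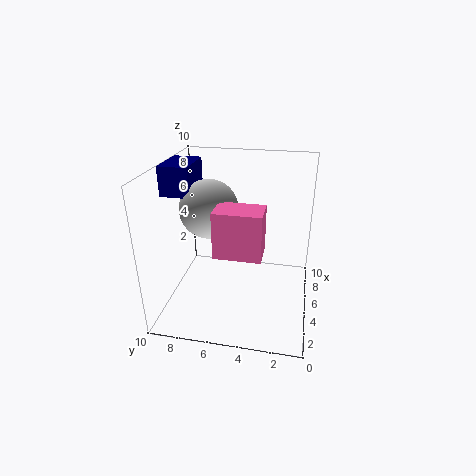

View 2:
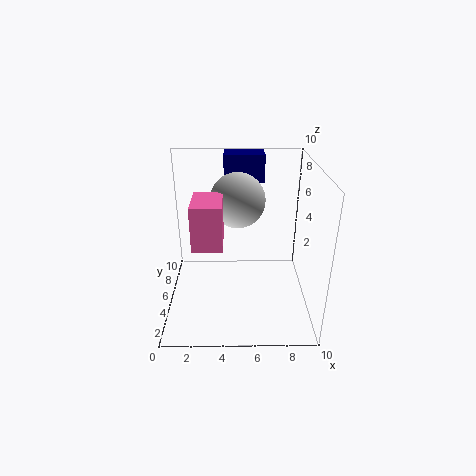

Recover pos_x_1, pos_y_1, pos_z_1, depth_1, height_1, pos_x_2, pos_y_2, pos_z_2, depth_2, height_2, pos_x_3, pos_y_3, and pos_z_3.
pos_x_1 = 2
pos_y_1 = 3
pos_z_1 = 5
depth_1 = 3
height_1 = 3
pos_x_2 = 4
pos_y_2 = 8
pos_z_2 = 8
depth_2 = 2
height_2 = 2
pos_x_3 = 5
pos_y_3 = 7
pos_z_3 = 7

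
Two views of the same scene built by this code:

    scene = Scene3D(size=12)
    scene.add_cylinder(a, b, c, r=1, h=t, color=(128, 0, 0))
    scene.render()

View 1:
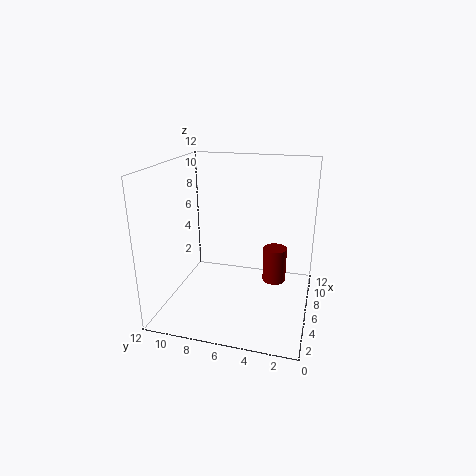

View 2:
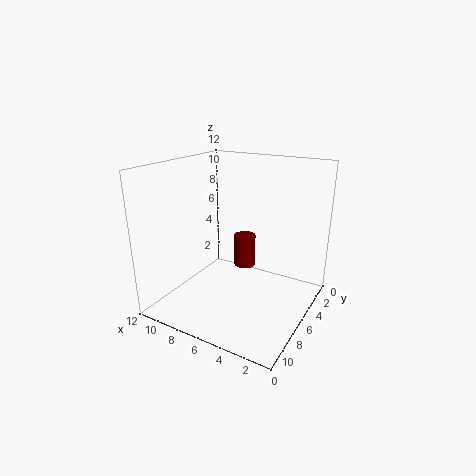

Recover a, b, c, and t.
a = 7
b = 3
c = 2
t = 3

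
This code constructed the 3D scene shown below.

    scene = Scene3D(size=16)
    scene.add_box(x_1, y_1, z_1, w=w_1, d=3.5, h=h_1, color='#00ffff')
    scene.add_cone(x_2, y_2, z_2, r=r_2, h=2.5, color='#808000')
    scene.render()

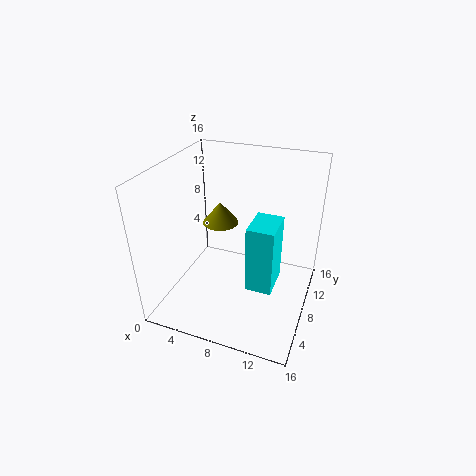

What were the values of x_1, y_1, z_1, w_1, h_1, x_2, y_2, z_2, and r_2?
x_1 = 11, y_1 = 2, z_1 = 6.5, w_1 = 2.5, h_1 = 6.5, x_2 = 5.5, y_2 = 9, z_2 = 9, r_2 = 2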